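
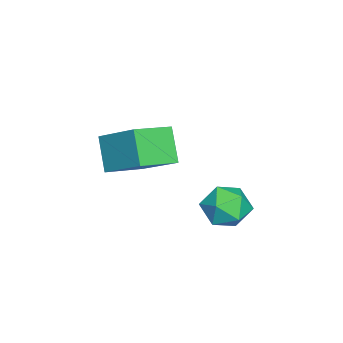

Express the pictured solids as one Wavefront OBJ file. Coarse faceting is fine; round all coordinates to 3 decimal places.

v -2.643 1.953 -2.388
v -2.284 1.666 -1.646
v -2.556 0.654 -2.934
v -2.197 0.367 -2.192
v -3.035 0.609 -2.206
v -3.089 1.412 -1.869
v -1.751 0.908 -2.711
v -1.805 1.711 -2.374
v -1.733 1.02 -1.846
v -2.526 0.835 -1.534
v -2.314 1.485 -3.046
v -3.107 1.3 -2.734
v -3.704 -1.864 -2.008
v -4.434 -2.287 -0.916
v -2.987 -0.501 -1.002
v -3.717 -0.924 0.091
v -2.603 -2.736 -1.611
v -3.333 -3.159 -0.518
v -1.886 -1.373 -0.604
v -2.616 -1.796 0.488
f 1 12 6
f 1 6 2
f 1 2 8
f 1 8 11
f 1 11 12
f 2 6 10
f 6 12 5
f 12 11 3
f 11 8 7
f 8 2 9
f 4 10 5
f 4 5 3
f 4 3 7
f 4 7 9
f 4 9 10
f 5 10 6
f 3 5 12
f 7 3 11
f 9 7 8
f 10 9 2
f 14 16 13
f 17 14 13
f 13 16 15
f 15 17 13
f 14 20 16
f 18 14 17
f 18 20 14
f 16 20 15
f 19 17 15
f 15 20 19
f 19 18 17
f 20 18 19



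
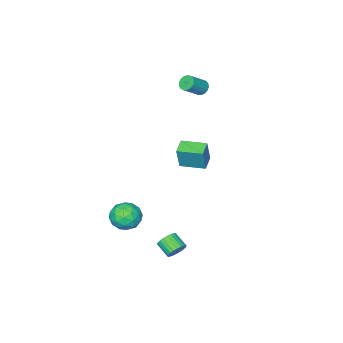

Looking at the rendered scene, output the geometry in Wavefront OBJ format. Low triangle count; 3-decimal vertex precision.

v -4.404 -1.824 3.517
v -4.173 -2.207 3.18
v -3.064 -2.299 4.046
v -3.296 -1.916 4.383
v -4.08 -1.974 3.086
v -2.971 -2.066 3.952
v -4.061 -1.707 3.09
v -2.952 -1.799 3.956
v -4.121 -1.466 3.192
v -3.012 -1.558 4.058
v -4.246 -1.308 3.369
v -3.137 -1.4 4.235
v -4.407 -1.267 3.579
v -3.298 -1.36 4.445
v -4.567 -1.355 3.775
v -3.458 -1.447 4.641
v -4.69 -1.549 3.912
v -3.582 -1.641 4.778
v -4.748 -1.807 3.959
v -3.639 -1.899 4.825
v -4.727 -2.068 3.904
v -3.618 -2.16 4.77
v -4.632 -2.274 3.761
v -3.523 -2.366 4.627
v -4.485 -2.376 3.561
v -3.376 -2.468 4.427
v -4.319 -2.352 3.352
v -3.211 -2.444 4.218
v -2.824 -1.573 -1.624
v -2.449 -1.443 -0.074
v -3.657 -0.21 -1.537
v -3.282 -0.08 0.013
v -1.978 -1.04 -1.873
v -1.603 -0.91 -0.323
v -2.811 0.323 -1.786
v -2.436 0.453 -0.236
v 2.716 3.942 -4.076
v 3.325 3.816 -4.267
v 3.292 2.912 -3.775
v 2.684 3.038 -3.584
v 3.366 3.935 -4.047
v 3.333 3.031 -3.554
v 3.308 4.054 -3.831
v 3.275 3.15 -3.338
v 3.159 4.157 -3.652
v 3.127 3.253 -3.16
v 2.944 4.227 -3.538
v 2.911 3.323 -3.046
v 2.694 4.253 -3.506
v 2.661 3.349 -3.014
v 2.447 4.232 -3.561
v 2.414 3.328 -3.068
v 2.241 4.167 -3.694
v 2.209 3.263 -3.202
v 2.108 4.068 -3.885
v 2.075 3.164 -3.393
v 2.067 3.949 -4.106
v 2.034 3.045 -3.613
v 2.125 3.83 -4.322
v 2.092 2.926 -3.829
v 2.273 3.727 -4.5
v 2.241 2.823 -4.008
v 2.489 3.657 -4.614
v 2.456 2.753 -4.122
v 2.739 3.631 -4.646
v 2.706 2.727 -4.154
v 2.986 3.652 -4.592
v 2.953 2.748 -4.099
v 3.191 3.717 -4.458
v 3.159 2.813 -3.966
v 4.1 1.837 -2.469
v 4.791 1.234 -2.048
v 2.989 0.646 -2.352
v 3.68 0.043 -1.931
v 3.333 0.844 -1.424
v 4.02 1.58 -1.496
v 3.76 0.3 -2.904
v 4.447 1.036 -2.976
v 4.581 0.284 -2.317
v 4.317 0.62 -1.402
v 3.463 1.26 -2.998
v 3.199 1.596 -2.083
v 4.543 1.64 -2.269
v 3.237 0.24 -2.131
v 3.033 0.711 -1.833
v 3.439 0.356 -1.586
v 4.09 1.843 -1.944
v 4.496 1.489 -1.697
v 3.639 1.26 -1.33
v 3.284 0.391 -2.703
v 3.69 0.037 -2.456
v 4.341 1.524 -2.814
v 4.747 1.169 -2.567
v 4.141 0.62 -3.07
v 4.826 0.727 -2.179
v 4.172 0.027 -2.111
v 4.219 0.178 -2.682
v 4.623 0.611 -2.725
v 4.671 0.924 -1.642
v 4.018 0.224 -1.573
v 3.814 0.695 -1.275
v 4.218 1.128 -1.317
v 4.547 0.366 -1.8
v 3.762 1.656 -2.827
v 3.109 0.956 -2.758
v 3.562 0.752 -3.083
v 3.966 1.185 -3.125
v 3.608 1.853 -2.289
v 2.954 1.153 -2.221
v 3.157 1.269 -1.675
v 3.561 1.702 -1.718
v 3.233 1.514 -2.6
f 2 1 5
f 2 5 3
f 3 5 6
f 3 6 4
f 5 1 7
f 5 7 6
f 6 7 8
f 6 8 4
f 7 1 9
f 7 9 8
f 8 9 10
f 8 10 4
f 9 1 11
f 9 11 10
f 10 11 12
f 10 12 4
f 11 1 13
f 11 13 12
f 12 13 14
f 12 14 4
f 13 1 15
f 13 15 14
f 14 15 16
f 14 16 4
f 15 1 17
f 15 17 16
f 16 17 18
f 16 18 4
f 17 1 19
f 17 19 18
f 18 19 20
f 18 20 4
f 19 1 21
f 19 21 20
f 20 21 22
f 20 22 4
f 21 1 23
f 21 23 22
f 22 23 24
f 22 24 4
f 23 1 25
f 23 25 24
f 24 25 26
f 24 26 4
f 25 1 27
f 25 27 26
f 26 27 28
f 26 28 4
f 27 1 2
f 27 2 28
f 28 2 3
f 28 3 4
f 30 32 29
f 33 30 29
f 29 32 31
f 31 33 29
f 30 36 32
f 34 30 33
f 34 36 30
f 32 36 31
f 35 33 31
f 31 36 35
f 35 34 33
f 36 34 35
f 38 37 41
f 38 41 39
f 39 41 42
f 39 42 40
f 41 37 43
f 41 43 42
f 42 43 44
f 42 44 40
f 43 37 45
f 43 45 44
f 44 45 46
f 44 46 40
f 45 37 47
f 45 47 46
f 46 47 48
f 46 48 40
f 47 37 49
f 47 49 48
f 48 49 50
f 48 50 40
f 49 37 51
f 49 51 50
f 50 51 52
f 50 52 40
f 51 37 53
f 51 53 52
f 52 53 54
f 52 54 40
f 53 37 55
f 53 55 54
f 54 55 56
f 54 56 40
f 55 37 57
f 55 57 56
f 56 57 58
f 56 58 40
f 57 37 59
f 57 59 58
f 58 59 60
f 58 60 40
f 59 37 61
f 59 61 60
f 60 61 62
f 60 62 40
f 61 37 63
f 61 63 62
f 62 63 64
f 62 64 40
f 63 37 65
f 63 65 64
f 64 65 66
f 64 66 40
f 65 37 67
f 65 67 66
f 66 67 68
f 66 68 40
f 67 37 69
f 67 69 68
f 68 69 70
f 68 70 40
f 69 37 38
f 69 38 70
f 70 38 39
f 70 39 40
f 71 108 87
f 108 82 111
f 87 111 76
f 108 111 87
f 71 87 83
f 87 76 88
f 83 88 72
f 87 88 83
f 71 83 92
f 83 72 93
f 92 93 78
f 83 93 92
f 71 92 104
f 92 78 107
f 104 107 81
f 92 107 104
f 71 104 108
f 104 81 112
f 108 112 82
f 104 112 108
f 72 88 99
f 88 76 102
f 99 102 80
f 88 102 99
f 76 111 89
f 111 82 110
f 89 110 75
f 111 110 89
f 82 112 109
f 112 81 105
f 109 105 73
f 112 105 109
f 81 107 106
f 107 78 94
f 106 94 77
f 107 94 106
f 78 93 98
f 93 72 95
f 98 95 79
f 93 95 98
f 74 100 86
f 100 80 101
f 86 101 75
f 100 101 86
f 74 86 84
f 86 75 85
f 84 85 73
f 86 85 84
f 74 84 91
f 84 73 90
f 91 90 77
f 84 90 91
f 74 91 96
f 91 77 97
f 96 97 79
f 91 97 96
f 74 96 100
f 96 79 103
f 100 103 80
f 96 103 100
f 75 101 89
f 101 80 102
f 89 102 76
f 101 102 89
f 73 85 109
f 85 75 110
f 109 110 82
f 85 110 109
f 77 90 106
f 90 73 105
f 106 105 81
f 90 105 106
f 79 97 98
f 97 77 94
f 98 94 78
f 97 94 98
f 80 103 99
f 103 79 95
f 99 95 72
f 103 95 99



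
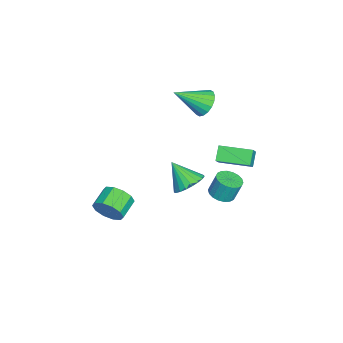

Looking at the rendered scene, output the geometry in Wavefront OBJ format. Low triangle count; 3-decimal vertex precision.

v 1.978 3.02 0.084
v 2.613 2.652 0.239
v 2.557 3.053 1.412
v 1.922 3.42 1.256
v 2.722 2.952 0.142
v 2.667 3.352 1.314
v 2.685 3.265 0.033
v 2.629 3.666 1.206
v 2.507 3.53 -0.065
v 2.452 3.93 1.107
v 2.224 3.694 -0.135
v 2.169 4.094 1.038
v 1.893 3.724 -0.161
v 1.838 4.124 1.012
v 1.578 3.615 -0.138
v 1.523 4.015 1.034
v 1.343 3.387 -0.072
v 1.287 3.788 1.101
v 1.233 3.088 0.026
v 1.178 3.488 1.198
v 1.271 2.774 0.134
v 1.215 3.175 1.307
v 1.448 2.51 0.233
v 1.393 2.91 1.405
v 1.731 2.346 0.302
v 1.676 2.746 1.475
v 2.062 2.316 0.328
v 2.007 2.716 1.501
v 2.377 2.425 0.306
v 2.322 2.825 1.478
v 1.458 2.762 2.155
v 0.776 2.809 2.829
v 1.59 4.567 2.164
v 0.908 4.614 2.838
v 2.172 2.706 2.882
v 1.49 2.753 3.556
v 2.304 4.511 2.891
v 1.622 4.558 3.565
v -3.72 1.197 2.623
v -2.873 1.273 2.273
v -3.1 -0.417 3.777
v -2.857 1.515 2.603
v -3.012 1.694 2.937
v -3.308 1.775 3.208
v -3.685 1.741 3.364
v -4.069 1.6 3.373
v -4.384 1.379 3.233
v -4.568 1.122 2.972
v -4.584 0.88 2.642
v -4.428 0.701 2.309
v -4.133 0.62 2.037
v -3.756 0.654 1.881
v -3.371 0.795 1.872
v -3.056 1.016 2.012
v -0.924 0.827 -2.007
v -0.438 0.077 -2.433
v -1.416 -0.227 -0.713
v -0.149 0.24 -2.191
v 0.007 0.504 -1.916
v 0.002 0.824 -1.658
v -0.164 1.145 -1.459
v -0.46 1.411 -1.356
v -0.838 1.575 -1.365
v -1.23 1.611 -1.485
v -1.569 1.51 -1.696
v -1.797 1.292 -1.96
v -1.874 0.993 -2.232
v -1.787 0.666 -2.466
v -1.55 0.366 -2.62
v -1.206 0.146 -2.668
v -0.812 0.044 -2.602
v 0.07 -3.489 -4.194
v 0.471 -3.143 -3.394
v -0.708 -2.765 -2.965
v -1.11 -3.111 -3.766
v 0.464 -2.708 -3.798
v -0.715 -2.331 -3.369
v 0.306 -2.572 -4.353
v -0.873 -2.194 -3.925
v 0.057 -2.786 -4.848
v -1.122 -2.408 -4.419
v -0.186 -3.268 -5.093
v -1.365 -2.89 -4.664
v -0.332 -3.835 -4.995
v -1.511 -3.457 -4.566
v -0.325 -4.269 -4.591
v -1.504 -3.892 -4.162
v -0.167 -4.406 -4.035
v -1.346 -4.028 -3.607
v 0.082 -4.192 -3.541
v -1.097 -3.814 -3.112
v 0.325 -3.71 -3.296
v -0.854 -3.332 -2.867
f 2 1 5
f 2 5 3
f 3 5 6
f 3 6 4
f 5 1 7
f 5 7 6
f 6 7 8
f 6 8 4
f 7 1 9
f 7 9 8
f 8 9 10
f 8 10 4
f 9 1 11
f 9 11 10
f 10 11 12
f 10 12 4
f 11 1 13
f 11 13 12
f 12 13 14
f 12 14 4
f 13 1 15
f 13 15 14
f 14 15 16
f 14 16 4
f 15 1 17
f 15 17 16
f 16 17 18
f 16 18 4
f 17 1 19
f 17 19 18
f 18 19 20
f 18 20 4
f 19 1 21
f 19 21 20
f 20 21 22
f 20 22 4
f 21 1 23
f 21 23 22
f 22 23 24
f 22 24 4
f 23 1 25
f 23 25 24
f 24 25 26
f 24 26 4
f 25 1 27
f 25 27 26
f 26 27 28
f 26 28 4
f 27 1 29
f 27 29 28
f 28 29 30
f 28 30 4
f 29 1 2
f 29 2 30
f 30 2 3
f 30 3 4
f 32 34 31
f 35 32 31
f 31 34 33
f 33 35 31
f 32 38 34
f 36 32 35
f 36 38 32
f 34 38 33
f 37 35 33
f 33 38 37
f 37 36 35
f 38 36 37
f 40 39 42
f 40 42 41
f 42 39 43
f 42 43 41
f 43 39 44
f 43 44 41
f 44 39 45
f 44 45 41
f 45 39 46
f 45 46 41
f 46 39 47
f 46 47 41
f 47 39 48
f 47 48 41
f 48 39 49
f 48 49 41
f 49 39 50
f 49 50 41
f 50 39 51
f 50 51 41
f 51 39 52
f 51 52 41
f 52 39 53
f 52 53 41
f 53 39 54
f 53 54 41
f 54 39 40
f 54 40 41
f 56 55 58
f 56 58 57
f 58 55 59
f 58 59 57
f 59 55 60
f 59 60 57
f 60 55 61
f 60 61 57
f 61 55 62
f 61 62 57
f 62 55 63
f 62 63 57
f 63 55 64
f 63 64 57
f 64 55 65
f 64 65 57
f 65 55 66
f 65 66 57
f 66 55 67
f 66 67 57
f 67 55 68
f 67 68 57
f 68 55 69
f 68 69 57
f 69 55 70
f 69 70 57
f 70 55 71
f 70 71 57
f 71 55 56
f 71 56 57
f 73 72 76
f 73 76 74
f 74 76 77
f 74 77 75
f 76 72 78
f 76 78 77
f 77 78 79
f 77 79 75
f 78 72 80
f 78 80 79
f 79 80 81
f 79 81 75
f 80 72 82
f 80 82 81
f 81 82 83
f 81 83 75
f 82 72 84
f 82 84 83
f 83 84 85
f 83 85 75
f 84 72 86
f 84 86 85
f 85 86 87
f 85 87 75
f 86 72 88
f 86 88 87
f 87 88 89
f 87 89 75
f 88 72 90
f 88 90 89
f 89 90 91
f 89 91 75
f 90 72 92
f 90 92 91
f 91 92 93
f 91 93 75
f 92 72 73
f 92 73 93
f 93 73 74
f 93 74 75



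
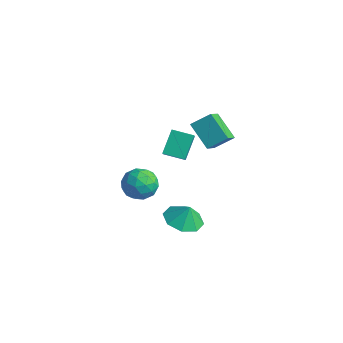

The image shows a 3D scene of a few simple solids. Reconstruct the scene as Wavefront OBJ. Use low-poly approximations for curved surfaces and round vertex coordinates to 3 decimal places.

v -2.441 0.036 -3.107
v -2.08 -0.41 -2.189
v -3.8 -1.07 -3.111
v -3.439 -1.516 -2.193
v -3.83 -0.506 -2.187
v -2.99 0.177 -2.184
v -2.89 -1.657 -3.116
v -2.05 -0.974 -3.113
v -2.358 -1.457 -2.194
v -2.938 -0.746 -1.62
v -2.942 -0.734 -3.68
v -3.522 -0.023 -3.106
v -2.141 -0.09 -2.648
v -3.739 -1.39 -2.652
v -3.968 -0.796 -2.649
v -3.756 -1.059 -2.109
v -2.676 0.256 -2.645
v -2.464 -0.007 -2.105
v -3.492 -0.063 -2.104
v -3.416 -1.473 -3.195
v -3.204 -1.736 -2.655
v -2.124 -0.421 -3.191
v -1.912 -0.684 -2.651
v -2.388 -1.417 -3.196
v -2.092 -0.968 -2.111
v -2.891 -1.618 -2.113
v -2.568 -1.701 -2.656
v -2.075 -1.299 -2.654
v -2.434 -0.549 -1.774
v -3.232 -1.2 -1.776
v -3.462 -0.606 -1.772
v -2.968 -0.204 -1.771
v -2.597 -1.165 -1.777
v -2.648 -0.28 -3.524
v -3.446 -0.931 -3.526
v -2.912 -1.276 -3.529
v -2.418 -0.874 -3.528
v -2.989 0.138 -3.187
v -3.788 -0.512 -3.189
v -3.805 -0.181 -2.646
v -3.312 0.221 -2.644
v -3.283 -0.315 -3.523
v 3.238 -2.536 -0.591
v 3.906 -1.758 -0.93
v 3.522 -2.344 0.411
v 3.146 -1.474 -0.769
v 2.44 -1.813 -0.503
v 2.201 -2.575 -0.29
v 2.569 -3.314 -0.253
v 3.329 -3.597 -0.414
v 4.035 -3.259 -0.679
v 4.274 -2.497 -0.893
v -2.55 0.532 -0.573
v -3.012 1.49 0.622
v -1.637 1.311 -0.844
v -2.1 2.269 0.351
v -1.66 -0.189 0.349
v -2.123 0.769 1.544
v -0.748 0.59 0.078
v -1.21 1.548 1.273
v 1.62 0.644 2.385
v 2.237 -0.3 3.128
v 0.274 0.607 3.456
v 0.891 -0.337 4.198
v 2.149 1.537 3.082
v 2.766 0.593 3.824
v 0.803 1.5 4.152
v 1.42 0.556 4.895
f 1 38 17
f 38 12 41
f 17 41 6
f 38 41 17
f 1 17 13
f 17 6 18
f 13 18 2
f 17 18 13
f 1 13 22
f 13 2 23
f 22 23 8
f 13 23 22
f 1 22 34
f 22 8 37
f 34 37 11
f 22 37 34
f 1 34 38
f 34 11 42
f 38 42 12
f 34 42 38
f 2 18 29
f 18 6 32
f 29 32 10
f 18 32 29
f 6 41 19
f 41 12 40
f 19 40 5
f 41 40 19
f 12 42 39
f 42 11 35
f 39 35 3
f 42 35 39
f 11 37 36
f 37 8 24
f 36 24 7
f 37 24 36
f 8 23 28
f 23 2 25
f 28 25 9
f 23 25 28
f 4 30 16
f 30 10 31
f 16 31 5
f 30 31 16
f 4 16 14
f 16 5 15
f 14 15 3
f 16 15 14
f 4 14 21
f 14 3 20
f 21 20 7
f 14 20 21
f 4 21 26
f 21 7 27
f 26 27 9
f 21 27 26
f 4 26 30
f 26 9 33
f 30 33 10
f 26 33 30
f 5 31 19
f 31 10 32
f 19 32 6
f 31 32 19
f 3 15 39
f 15 5 40
f 39 40 12
f 15 40 39
f 7 20 36
f 20 3 35
f 36 35 11
f 20 35 36
f 9 27 28
f 27 7 24
f 28 24 8
f 27 24 28
f 10 33 29
f 33 9 25
f 29 25 2
f 33 25 29
f 44 43 46
f 44 46 45
f 46 43 47
f 46 47 45
f 47 43 48
f 47 48 45
f 48 43 49
f 48 49 45
f 49 43 50
f 49 50 45
f 50 43 51
f 50 51 45
f 51 43 52
f 51 52 45
f 52 43 44
f 52 44 45
f 54 56 53
f 57 54 53
f 53 56 55
f 55 57 53
f 54 60 56
f 58 54 57
f 58 60 54
f 56 60 55
f 59 57 55
f 55 60 59
f 59 58 57
f 60 58 59
f 62 64 61
f 65 62 61
f 61 64 63
f 63 65 61
f 62 68 64
f 66 62 65
f 66 68 62
f 64 68 63
f 67 65 63
f 63 68 67
f 67 66 65
f 68 66 67



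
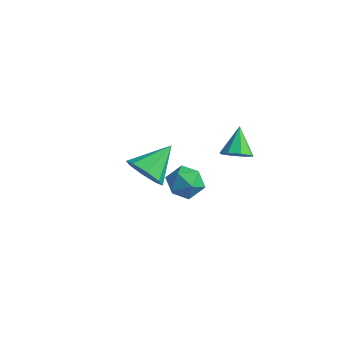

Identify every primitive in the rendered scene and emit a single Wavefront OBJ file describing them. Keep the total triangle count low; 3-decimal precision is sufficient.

v 1.224 2.801 1.769
v 1.822 2.966 1.963
v 0.716 3.539 2.711
v 1.641 3.278 1.621
v 1.215 3.31 1.365
v 0.795 3.045 1.346
v 0.626 2.636 1.575
v 0.808 2.325 1.918
v 1.234 2.292 2.173
v 1.654 2.558 2.192
v -3.641 2.914 -2.037
v -2.885 3.164 -2.519
v -3.539 4.366 -1.123
v -3.488 3.395 -2.819
v -4.18 3.344 -2.661
v -4.557 3.041 -2.138
v -4.396 2.663 -1.556
v -3.793 2.432 -1.256
v -3.101 2.483 -1.414
v -2.725 2.786 -1.937
v 0.263 1.789 0.728
v 0.957 1.396 0.589
v -0.357 0.644 0.871
v 0.337 0.251 0.732
v 0.241 0.674 1.415
v 0.625 1.382 1.327
v -0.025 0.658 0.133
v 0.359 1.366 0.045
v 0.779 0.697 0.221
v 0.944 0.706 1.014
v -0.344 1.334 0.446
v -0.179 1.343 1.239
f 2 1 4
f 2 4 3
f 4 1 5
f 4 5 3
f 5 1 6
f 5 6 3
f 6 1 7
f 6 7 3
f 7 1 8
f 7 8 3
f 8 1 9
f 8 9 3
f 9 1 10
f 9 10 3
f 10 1 2
f 10 2 3
f 12 11 14
f 12 14 13
f 14 11 15
f 14 15 13
f 15 11 16
f 15 16 13
f 16 11 17
f 16 17 13
f 17 11 18
f 17 18 13
f 18 11 19
f 18 19 13
f 19 11 20
f 19 20 13
f 20 11 12
f 20 12 13
f 21 32 26
f 21 26 22
f 21 22 28
f 21 28 31
f 21 31 32
f 22 26 30
f 26 32 25
f 32 31 23
f 31 28 27
f 28 22 29
f 24 30 25
f 24 25 23
f 24 23 27
f 24 27 29
f 24 29 30
f 25 30 26
f 23 25 32
f 27 23 31
f 29 27 28
f 30 29 22



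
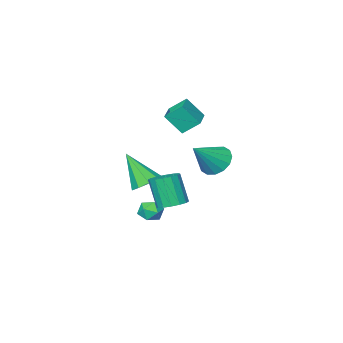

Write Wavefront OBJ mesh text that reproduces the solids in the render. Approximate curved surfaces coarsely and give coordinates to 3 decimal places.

v -1.694 3.121 -1.046
v -1.214 3.717 -0.811
v -1.166 3.035 0.821
v -1.646 2.439 0.586
v -1.599 3.855 -0.742
v -1.551 3.173 0.89
v -2.008 3.797 -0.755
v -1.96 3.114 0.878
v -2.334 3.557 -0.845
v -2.286 2.875 0.787
v -2.488 3.201 -0.99
v -2.44 2.518 0.643
v -2.429 2.823 -1.149
v -2.381 2.141 0.483
v -2.174 2.525 -1.281
v -2.126 1.843 0.351
v -1.789 2.387 -1.35
v -1.741 1.705 0.282
v -1.38 2.446 -1.338
v -1.332 1.763 0.295
v -1.054 2.685 -1.247
v -1.006 2.003 0.385
v -0.9 3.042 -1.103
v -0.852 2.359 0.53
v -0.959 3.419 -0.943
v -0.911 2.737 0.689
v -3.739 3.772 1.646
v -3.298 4.393 1.061
v -2.301 3.928 2.894
v -3.583 4.674 1.355
v -3.911 4.713 1.727
v -4.192 4.501 2.077
v -4.352 4.093 2.312
v -4.347 3.599 2.368
v -4.18 3.152 2.231
v -3.894 2.871 1.937
v -3.567 2.831 1.565
v -3.285 3.044 1.215
v -3.126 3.452 0.98
v -3.13 3.946 0.924
v -2.029 1.289 -2.471
v -1.58 1.006 -2.966
v -2.52 0.234 -2.314
v -2.071 -0.049 -2.809
v -1.812 0.175 -2.169
v -1.508 0.827 -2.266
v -2.592 0.413 -3.014
v -2.288 1.065 -3.111
v -1.928 0.465 -3.301
v -1.446 0.318 -2.779
v -2.654 0.922 -2.501
v -2.172 0.775 -1.979
v -2.036 0.328 -0.821
v -1.189 0.269 -1.087
v -1.564 -0.848 0.941
v -1.264 0.762 -0.738
v -1.7 1.052 -0.428
v -2.294 1.003 -0.301
v -2.767 0.638 -0.418
v -2.898 0.127 -0.723
v -2.626 -0.289 -1.074
v -2.078 -0.417 -1.306
v -1.511 -0.197 -1.312
v -4.521 1.693 3.795
v -3.888 1.082 4.859
v -3.587 2.695 3.814
v -2.954 2.084 4.878
v -3.866 1.096 3.062
v -3.233 0.485 4.126
v -2.932 2.098 3.081
v -2.299 1.487 4.145
f 2 1 5
f 2 5 3
f 3 5 6
f 3 6 4
f 5 1 7
f 5 7 6
f 6 7 8
f 6 8 4
f 7 1 9
f 7 9 8
f 8 9 10
f 8 10 4
f 9 1 11
f 9 11 10
f 10 11 12
f 10 12 4
f 11 1 13
f 11 13 12
f 12 13 14
f 12 14 4
f 13 1 15
f 13 15 14
f 14 15 16
f 14 16 4
f 15 1 17
f 15 17 16
f 16 17 18
f 16 18 4
f 17 1 19
f 17 19 18
f 18 19 20
f 18 20 4
f 19 1 21
f 19 21 20
f 20 21 22
f 20 22 4
f 21 1 23
f 21 23 22
f 22 23 24
f 22 24 4
f 23 1 25
f 23 25 24
f 24 25 26
f 24 26 4
f 25 1 2
f 25 2 26
f 26 2 3
f 26 3 4
f 28 27 30
f 28 30 29
f 30 27 31
f 30 31 29
f 31 27 32
f 31 32 29
f 32 27 33
f 32 33 29
f 33 27 34
f 33 34 29
f 34 27 35
f 34 35 29
f 35 27 36
f 35 36 29
f 36 27 37
f 36 37 29
f 37 27 38
f 37 38 29
f 38 27 39
f 38 39 29
f 39 27 40
f 39 40 29
f 40 27 28
f 40 28 29
f 41 52 46
f 41 46 42
f 41 42 48
f 41 48 51
f 41 51 52
f 42 46 50
f 46 52 45
f 52 51 43
f 51 48 47
f 48 42 49
f 44 50 45
f 44 45 43
f 44 43 47
f 44 47 49
f 44 49 50
f 45 50 46
f 43 45 52
f 47 43 51
f 49 47 48
f 50 49 42
f 54 53 56
f 54 56 55
f 56 53 57
f 56 57 55
f 57 53 58
f 57 58 55
f 58 53 59
f 58 59 55
f 59 53 60
f 59 60 55
f 60 53 61
f 60 61 55
f 61 53 62
f 61 62 55
f 62 53 63
f 62 63 55
f 63 53 54
f 63 54 55
f 65 67 64
f 68 65 64
f 64 67 66
f 66 68 64
f 65 71 67
f 69 65 68
f 69 71 65
f 67 71 66
f 70 68 66
f 66 71 70
f 70 69 68
f 71 69 70



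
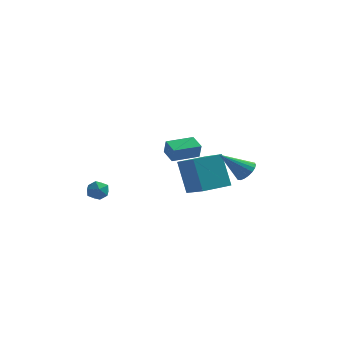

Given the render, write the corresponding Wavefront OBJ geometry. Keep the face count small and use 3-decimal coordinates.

v 4.606 -2.009 0.596
v 5.009 -2.543 0.835
v 3.274 -2.451 1.864
v 5.1 -2.3 1.015
v 5.093 -1.999 1.112
v 4.99 -1.701 1.108
v 4.81 -1.463 1.002
v 4.59 -1.334 0.815
v 4.373 -1.338 0.586
v 4.202 -1.476 0.358
v 4.111 -1.719 0.178
v 4.118 -2.019 0.081
v 4.221 -2.318 0.085
v 4.401 -2.555 0.191
v 4.621 -2.684 0.378
v 4.838 -2.68 0.607
v 1.183 -0.611 -1.975
v 0.534 0.081 -0.045
v 2.47 0.576 -1.967
v 1.82 1.267 -0.037
v 2.3 -1.827 -1.163
v 1.65 -1.136 0.767
v 3.586 -0.641 -1.155
v 2.937 0.051 0.775
v 0.701 -2.047 0.984
v 0.851 -2.26 1.845
v 0.112 -1.293 1.274
v 0.262 -1.506 2.135
v 1.958 -1.074 1.005
v 2.108 -1.287 1.866
v 1.369 -0.32 1.295
v 1.519 -0.533 2.156
v -3.085 -2.083 -0.947
v -2.588 -2.575 -0.856
v -3.652 -2.785 -1.644
v -3.155 -3.277 -1.553
v -3.583 -3.106 -1.02
v -3.233 -2.672 -0.59
v -3.007 -2.688 -1.91
v -2.657 -2.254 -1.48
v -2.54 -2.948 -1.451
v -2.896 -3.206 -0.901
v -3.344 -2.154 -1.599
v -3.7 -2.412 -1.049
f 2 1 4
f 2 4 3
f 4 1 5
f 4 5 3
f 5 1 6
f 5 6 3
f 6 1 7
f 6 7 3
f 7 1 8
f 7 8 3
f 8 1 9
f 8 9 3
f 9 1 10
f 9 10 3
f 10 1 11
f 10 11 3
f 11 1 12
f 11 12 3
f 12 1 13
f 12 13 3
f 13 1 14
f 13 14 3
f 14 1 15
f 14 15 3
f 15 1 16
f 15 16 3
f 16 1 2
f 16 2 3
f 18 20 17
f 21 18 17
f 17 20 19
f 19 21 17
f 18 24 20
f 22 18 21
f 22 24 18
f 20 24 19
f 23 21 19
f 19 24 23
f 23 22 21
f 24 22 23
f 26 28 25
f 29 26 25
f 25 28 27
f 27 29 25
f 26 32 28
f 30 26 29
f 30 32 26
f 28 32 27
f 31 29 27
f 27 32 31
f 31 30 29
f 32 30 31
f 33 44 38
f 33 38 34
f 33 34 40
f 33 40 43
f 33 43 44
f 34 38 42
f 38 44 37
f 44 43 35
f 43 40 39
f 40 34 41
f 36 42 37
f 36 37 35
f 36 35 39
f 36 39 41
f 36 41 42
f 37 42 38
f 35 37 44
f 39 35 43
f 41 39 40
f 42 41 34



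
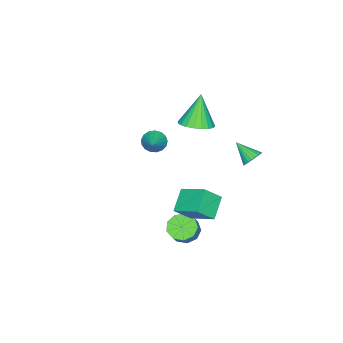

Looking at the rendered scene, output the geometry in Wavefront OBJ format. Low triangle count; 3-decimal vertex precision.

v 2.347 2.212 -2.504
v 3.048 2.107 -3.01
v 3.753 2.344 -2.081
v 3.053 2.448 -1.576
v 2.871 2.676 -3.021
v 3.577 2.912 -2.092
v 2.45 3.027 -2.79
v 3.156 3.264 -1.862
v 1.981 2.997 -2.426
v 2.686 3.233 -1.497
v 1.683 2.599 -2.098
v 2.388 2.836 -1.169
v 1.696 2.02 -1.961
v 2.401 2.257 -1.032
v 2.014 1.531 -2.077
v 2.719 1.768 -1.149
v 2.488 1.36 -2.394
v 3.193 1.597 -1.465
v 2.896 1.588 -2.762
v 3.601 1.824 -1.834
v 2.423 3.07 0.887
v 2.592 4.633 1.723
v 3.619 3.369 0.086
v 3.789 4.931 0.922
v 3.191 2.489 1.818
v 3.361 4.051 2.654
v 4.388 2.787 1.017
v 4.557 4.35 1.853
v -2.226 -0.014 2.311
v -1.344 -0.475 2.645
v -3.074 -0.246 4.229
v -1.264 -0.055 2.731
v -1.351 0.373 2.745
v -1.589 0.734 2.683
v -1.937 0.965 2.557
v -2.335 1.028 2.389
v -2.714 0.91 2.207
v -3.009 0.632 2.043
v -3.168 0.243 1.925
v -3.164 -0.191 1.874
v -2.998 -0.594 1.899
v -2.698 -0.896 1.995
v -2.317 -1.047 2.145
v -1.92 -1.018 2.325
v -1.576 -0.816 2.501
v -3.309 -3.555 -1.569
v -3.049 -3.228 -2.215
v -1.971 -2.845 -0.671
v -3.277 -2.975 -2.074
v -3.513 -2.855 -1.818
v -3.702 -2.896 -1.504
v -3.801 -3.087 -1.205
v -3.787 -3.386 -0.989
v -3.664 -3.723 -0.906
v -3.459 -4.022 -0.975
v -3.22 -4.214 -1.18
v -3.001 -4.254 -1.474
v -2.853 -4.135 -1.789
v -2.809 -3.883 -2.054
v -2.88 -3.555 -2.208
v -2.474 3.524 0.721
v -2.179 3.833 1.237
v -2.626 2.336 1.519
v -2.43 3.893 1.279
v -2.687 3.897 1.235
v -2.913 3.844 1.114
v -3.071 3.743 0.933
v -3.139 3.608 0.719
v -3.106 3.46 0.506
v -2.976 3.323 0.325
v -2.77 3.216 0.205
v -2.519 3.156 0.163
v -2.261 3.152 0.206
v -2.036 3.205 0.328
v -1.877 3.306 0.509
v -1.809 3.441 0.723
v -1.843 3.589 0.936
v -1.973 3.726 1.117
f 2 1 5
f 2 5 3
f 3 5 6
f 3 6 4
f 5 1 7
f 5 7 6
f 6 7 8
f 6 8 4
f 7 1 9
f 7 9 8
f 8 9 10
f 8 10 4
f 9 1 11
f 9 11 10
f 10 11 12
f 10 12 4
f 11 1 13
f 11 13 12
f 12 13 14
f 12 14 4
f 13 1 15
f 13 15 14
f 14 15 16
f 14 16 4
f 15 1 17
f 15 17 16
f 16 17 18
f 16 18 4
f 17 1 19
f 17 19 18
f 18 19 20
f 18 20 4
f 19 1 2
f 19 2 20
f 20 2 3
f 20 3 4
f 22 24 21
f 25 22 21
f 21 24 23
f 23 25 21
f 22 28 24
f 26 22 25
f 26 28 22
f 24 28 23
f 27 25 23
f 23 28 27
f 27 26 25
f 28 26 27
f 30 29 32
f 30 32 31
f 32 29 33
f 32 33 31
f 33 29 34
f 33 34 31
f 34 29 35
f 34 35 31
f 35 29 36
f 35 36 31
f 36 29 37
f 36 37 31
f 37 29 38
f 37 38 31
f 38 29 39
f 38 39 31
f 39 29 40
f 39 40 31
f 40 29 41
f 40 41 31
f 41 29 42
f 41 42 31
f 42 29 43
f 42 43 31
f 43 29 44
f 43 44 31
f 44 29 45
f 44 45 31
f 45 29 30
f 45 30 31
f 47 46 49
f 47 49 48
f 49 46 50
f 49 50 48
f 50 46 51
f 50 51 48
f 51 46 52
f 51 52 48
f 52 46 53
f 52 53 48
f 53 46 54
f 53 54 48
f 54 46 55
f 54 55 48
f 55 46 56
f 55 56 48
f 56 46 57
f 56 57 48
f 57 46 58
f 57 58 48
f 58 46 59
f 58 59 48
f 59 46 60
f 59 60 48
f 60 46 47
f 60 47 48
f 62 61 64
f 62 64 63
f 64 61 65
f 64 65 63
f 65 61 66
f 65 66 63
f 66 61 67
f 66 67 63
f 67 61 68
f 67 68 63
f 68 61 69
f 68 69 63
f 69 61 70
f 69 70 63
f 70 61 71
f 70 71 63
f 71 61 72
f 71 72 63
f 72 61 73
f 72 73 63
f 73 61 74
f 73 74 63
f 74 61 75
f 74 75 63
f 75 61 76
f 75 76 63
f 76 61 77
f 76 77 63
f 77 61 78
f 77 78 63
f 78 61 62
f 78 62 63



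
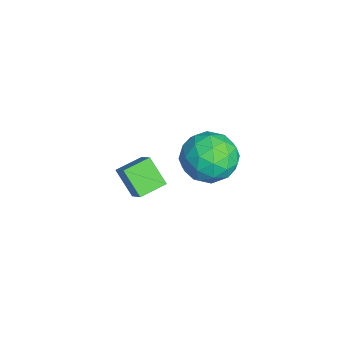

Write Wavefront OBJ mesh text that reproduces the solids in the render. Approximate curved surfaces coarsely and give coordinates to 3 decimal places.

v -0.425 -3.134 -0.82
v -1.089 -3.669 0.067
v -0.911 -2.202 -0.622
v -1.575 -2.736 0.265
v 0.355 -2.884 -0.085
v -0.309 -3.418 0.802
v -0.131 -1.951 0.113
v -0.795 -2.486 1
v 1.321 -0.295 4.172
v 2.235 -0.216 4.686
v 2.085 -1.204 2.954
v 2.999 -1.125 3.468
v 2.219 -1.707 3.867
v 1.747 -1.145 4.62
v 2.573 -0.275 3.02
v 2.101 0.287 3.773
v 3.008 -0.204 3.974
v 2.79 -1.089 4.498
v 1.53 -0.331 3.142
v 1.312 -1.216 3.666
v 1.711 -0.176 4.536
v 2.609 -1.244 3.104
v 2.151 -1.586 3.339
v 2.688 -1.54 3.641
v 1.424 -0.722 4.497
v 1.961 -0.675 4.799
v 1.952 -1.552 4.318
v 2.359 -0.745 2.841
v 2.896 -0.698 3.143
v 1.632 0.12 3.999
v 2.169 0.166 4.301
v 2.368 0.132 3.322
v 2.703 -0.122 4.42
v 3.152 -0.656 3.704
v 2.901 -0.157 3.44
v 2.624 0.174 3.883
v 2.574 -0.642 4.728
v 3.023 -1.177 4.012
v 2.565 -1.519 4.246
v 2.288 -1.188 4.689
v 3.029 -0.635 4.309
v 1.297 -0.243 3.628
v 1.746 -0.778 2.912
v 2.032 -0.232 2.951
v 1.755 0.099 3.394
v 1.168 -0.764 3.936
v 1.617 -1.298 3.22
v 1.696 -1.594 3.757
v 1.419 -1.263 4.2
v 1.291 -0.785 3.331
f 2 4 1
f 5 2 1
f 1 4 3
f 3 5 1
f 2 8 4
f 6 2 5
f 6 8 2
f 4 8 3
f 7 5 3
f 3 8 7
f 7 6 5
f 8 6 7
f 9 46 25
f 46 20 49
f 25 49 14
f 46 49 25
f 9 25 21
f 25 14 26
f 21 26 10
f 25 26 21
f 9 21 30
f 21 10 31
f 30 31 16
f 21 31 30
f 9 30 42
f 30 16 45
f 42 45 19
f 30 45 42
f 9 42 46
f 42 19 50
f 46 50 20
f 42 50 46
f 10 26 37
f 26 14 40
f 37 40 18
f 26 40 37
f 14 49 27
f 49 20 48
f 27 48 13
f 49 48 27
f 20 50 47
f 50 19 43
f 47 43 11
f 50 43 47
f 19 45 44
f 45 16 32
f 44 32 15
f 45 32 44
f 16 31 36
f 31 10 33
f 36 33 17
f 31 33 36
f 12 38 24
f 38 18 39
f 24 39 13
f 38 39 24
f 12 24 22
f 24 13 23
f 22 23 11
f 24 23 22
f 12 22 29
f 22 11 28
f 29 28 15
f 22 28 29
f 12 29 34
f 29 15 35
f 34 35 17
f 29 35 34
f 12 34 38
f 34 17 41
f 38 41 18
f 34 41 38
f 13 39 27
f 39 18 40
f 27 40 14
f 39 40 27
f 11 23 47
f 23 13 48
f 47 48 20
f 23 48 47
f 15 28 44
f 28 11 43
f 44 43 19
f 28 43 44
f 17 35 36
f 35 15 32
f 36 32 16
f 35 32 36
f 18 41 37
f 41 17 33
f 37 33 10
f 41 33 37



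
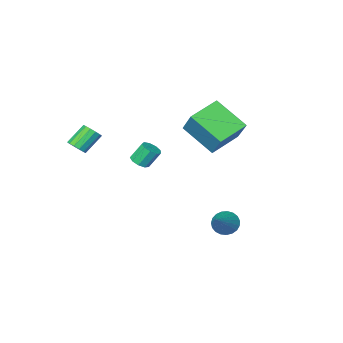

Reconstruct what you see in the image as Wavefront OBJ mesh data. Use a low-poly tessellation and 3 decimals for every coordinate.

v 2.554 -3.375 -0.821
v 2.913 -3.351 -0.432
v 2.006 -3.421 0.41
v 1.646 -3.445 0.021
v 2.835 -3.069 -0.492
v 1.928 -3.139 0.35
v 2.668 -2.884 -0.657
v 1.761 -2.954 0.185
v 2.465 -2.855 -0.874
v 1.558 -2.925 -0.031
v 2.29 -2.991 -1.074
v 1.382 -3.061 -0.231
v 2.198 -3.249 -1.194
v 1.291 -3.319 -0.351
v 2.22 -3.547 -1.195
v 1.312 -3.617 -0.353
v 2.347 -3.79 -1.078
v 1.44 -3.86 -0.236
v 2.54 -3.902 -0.879
v 1.633 -3.972 -0.037
v 2.738 -3.846 -0.662
v 1.83 -3.916 0.18
v 2.876 -3.641 -0.495
v 1.969 -3.711 0.347
v -0.322 -2.552 -2.213
v 0.143 -2.428 -1.991
v -0.353 -2.164 -1.104
v -0.818 -2.288 -1.327
v 0.003 -2.137 -2.156
v -0.493 -1.873 -1.269
v -0.289 -2.041 -2.348
v -0.785 -1.776 -1.461
v -0.596 -2.183 -2.477
v -1.092 -1.919 -1.59
v -0.775 -2.499 -2.483
v -1.271 -2.234 -1.596
v -0.742 -2.839 -2.363
v -1.238 -2.575 -1.476
v -0.512 -3.045 -2.173
v -1.008 -2.781 -1.286
v -0.193 -3.021 -2.002
v -0.689 -2.756 -1.115
v 0.065 -2.777 -1.93
v -0.431 -2.513 -1.043
v -1.646 2.718 -4.085
v -1.181 2.242 -4.171
v -0.474 3.662 -2.975
v -1.124 2.417 -4.38
v -1.157 2.644 -4.538
v -1.275 2.884 -4.618
v -1.456 3.095 -4.606
v -1.671 3.241 -4.503
v -1.881 3.296 -4.329
v -2.05 3.251 -4.112
v -2.15 3.114 -3.891
v -2.162 2.909 -3.703
v -2.085 2.67 -3.581
v -1.932 2.44 -3.547
v -1.729 2.258 -3.605
v -1.513 2.155 -3.747
v -1.319 2.15 -3.947
v -4.561 -0.697 -0.904
v -3.93 -2.251 0.223
v -4.371 0.285 0.344
v -3.74 -1.268 1.471
v -2.94 -0.392 -1.391
v -2.309 -1.945 -0.264
v -2.75 0.591 -0.143
v -2.119 -0.963 0.984
f 2 1 5
f 2 5 3
f 3 5 6
f 3 6 4
f 5 1 7
f 5 7 6
f 6 7 8
f 6 8 4
f 7 1 9
f 7 9 8
f 8 9 10
f 8 10 4
f 9 1 11
f 9 11 10
f 10 11 12
f 10 12 4
f 11 1 13
f 11 13 12
f 12 13 14
f 12 14 4
f 13 1 15
f 13 15 14
f 14 15 16
f 14 16 4
f 15 1 17
f 15 17 16
f 16 17 18
f 16 18 4
f 17 1 19
f 17 19 18
f 18 19 20
f 18 20 4
f 19 1 21
f 19 21 20
f 20 21 22
f 20 22 4
f 21 1 23
f 21 23 22
f 22 23 24
f 22 24 4
f 23 1 2
f 23 2 24
f 24 2 3
f 24 3 4
f 26 25 29
f 26 29 27
f 27 29 30
f 27 30 28
f 29 25 31
f 29 31 30
f 30 31 32
f 30 32 28
f 31 25 33
f 31 33 32
f 32 33 34
f 32 34 28
f 33 25 35
f 33 35 34
f 34 35 36
f 34 36 28
f 35 25 37
f 35 37 36
f 36 37 38
f 36 38 28
f 37 25 39
f 37 39 38
f 38 39 40
f 38 40 28
f 39 25 41
f 39 41 40
f 40 41 42
f 40 42 28
f 41 25 43
f 41 43 42
f 42 43 44
f 42 44 28
f 43 25 26
f 43 26 44
f 44 26 27
f 44 27 28
f 46 45 48
f 46 48 47
f 48 45 49
f 48 49 47
f 49 45 50
f 49 50 47
f 50 45 51
f 50 51 47
f 51 45 52
f 51 52 47
f 52 45 53
f 52 53 47
f 53 45 54
f 53 54 47
f 54 45 55
f 54 55 47
f 55 45 56
f 55 56 47
f 56 45 57
f 56 57 47
f 57 45 58
f 57 58 47
f 58 45 59
f 58 59 47
f 59 45 60
f 59 60 47
f 60 45 61
f 60 61 47
f 61 45 46
f 61 46 47
f 63 65 62
f 66 63 62
f 62 65 64
f 64 66 62
f 63 69 65
f 67 63 66
f 67 69 63
f 65 69 64
f 68 66 64
f 64 69 68
f 68 67 66
f 69 67 68



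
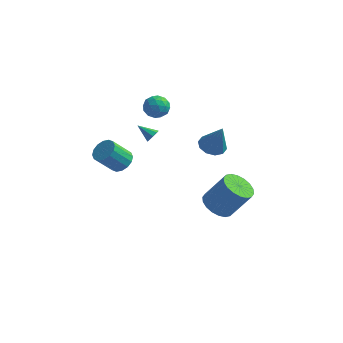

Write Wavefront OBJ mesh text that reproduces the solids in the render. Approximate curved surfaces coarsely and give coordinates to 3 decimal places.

v 1.917 0.954 -4.244
v 2.763 1.128 -4.823
v 3.909 1.44 -3.056
v 3.063 1.266 -2.476
v 2.579 1.551 -4.779
v 3.726 1.863 -3.011
v 2.265 1.855 -4.629
v 3.411 2.167 -2.861
v 1.881 1.981 -4.402
v 3.028 2.293 -2.635
v 1.505 1.904 -4.144
v 2.651 2.216 -2.377
v 1.21 1.638 -3.906
v 2.357 1.95 -2.139
v 1.055 1.237 -3.735
v 2.202 1.549 -1.967
v 1.071 0.78 -3.664
v 2.217 1.092 -1.897
v 1.254 0.357 -3.709
v 2.401 0.669 -1.941
v 1.569 0.053 -3.859
v 2.715 0.365 -2.091
v 1.952 -0.073 -4.085
v 3.099 0.239 -2.318
v 2.329 0.004 -4.343
v 3.475 0.316 -2.576
v 2.623 0.27 -4.581
v 3.77 0.582 -2.814
v 2.778 0.671 -4.753
v 3.925 0.983 -2.985
v 1.337 1.607 0.308
v 1.743 0.908 0.045
v 2.023 1.333 2.092
v 2.067 1.317 -0.017
v 2.113 1.836 0.046
v 1.862 2.268 0.209
v 1.411 2.448 0.409
v 0.932 2.306 0.572
v 0.608 1.897 0.633
v 0.562 1.378 0.571
v 0.813 0.946 0.408
v 1.264 0.766 0.207
v -1.996 -3.576 1.711
v -1.393 -3.436 2.169
v -2.14 -4.123 3.366
v -2.744 -4.264 2.909
v -1.628 -3.116 2.206
v -2.375 -3.803 3.403
v -1.961 -2.919 2.111
v -2.708 -3.606 3.308
v -2.304 -2.898 1.909
v -3.051 -3.586 3.106
v -2.564 -3.06 1.653
v -3.312 -3.747 2.851
v -2.672 -3.359 1.414
v -3.42 -4.047 2.611
v -2.6 -3.717 1.254
v -3.347 -4.404 2.451
v -2.365 -4.037 1.217
v -3.112 -4.724 2.414
v -2.032 -4.234 1.312
v -2.779 -4.921 2.509
v -1.689 -4.254 1.514
v -2.436 -4.942 2.711
v -1.428 -4.093 1.769
v -2.176 -4.78 2.967
v -1.32 -3.793 2.009
v -2.068 -4.481 3.206
v -3.156 3.887 -1.682
v -2.903 3.846 -1.252
v -4.164 3.993 -1.078
v -2.935 4.209 -1.37
v -3.096 4.383 -1.67
v -3.293 4.266 -1.977
v -3.409 3.927 -2.111
v -3.377 3.564 -1.994
v -3.215 3.39 -1.694
v -3.019 3.507 -1.387
v -2.662 1.697 2.93
v -2.057 1.924 3.435
v -1.823 0.896 2.285
v -1.218 1.123 2.79
v -1.837 0.667 3.073
v -2.356 1.162 3.471
v -1.524 1.658 2.249
v -2.043 2.153 2.647
v -1.353 1.901 3.013
v -1.547 1.288 3.523
v -2.333 1.532 2.197
v -2.527 0.919 2.707
v -2.433 1.881 3.239
v -1.447 0.939 2.481
v -1.811 0.671 2.647
v -1.455 0.805 2.944
v -2.609 1.432 3.261
v -2.253 1.566 3.557
v -2.124 0.827 3.345
v -1.627 1.254 2.163
v -1.271 1.388 2.459
v -2.425 2.015 2.776
v -2.069 2.149 3.073
v -1.756 1.993 2.375
v -1.664 2.001 3.288
v -1.171 1.53 2.909
v -1.351 1.844 2.591
v -1.656 2.135 2.825
v -1.778 1.641 3.587
v -1.285 1.17 3.208
v -1.649 0.901 3.375
v -1.953 1.192 3.609
v -1.364 1.627 3.339
v -2.595 1.65 2.512
v -2.102 1.179 2.133
v -1.927 1.628 2.111
v -2.231 1.919 2.345
v -2.709 1.29 2.811
v -2.216 0.819 2.432
v -2.224 0.685 2.895
v -2.529 0.976 3.129
v -2.516 1.193 2.381
f 2 1 5
f 2 5 3
f 3 5 6
f 3 6 4
f 5 1 7
f 5 7 6
f 6 7 8
f 6 8 4
f 7 1 9
f 7 9 8
f 8 9 10
f 8 10 4
f 9 1 11
f 9 11 10
f 10 11 12
f 10 12 4
f 11 1 13
f 11 13 12
f 12 13 14
f 12 14 4
f 13 1 15
f 13 15 14
f 14 15 16
f 14 16 4
f 15 1 17
f 15 17 16
f 16 17 18
f 16 18 4
f 17 1 19
f 17 19 18
f 18 19 20
f 18 20 4
f 19 1 21
f 19 21 20
f 20 21 22
f 20 22 4
f 21 1 23
f 21 23 22
f 22 23 24
f 22 24 4
f 23 1 25
f 23 25 24
f 24 25 26
f 24 26 4
f 25 1 27
f 25 27 26
f 26 27 28
f 26 28 4
f 27 1 29
f 27 29 28
f 28 29 30
f 28 30 4
f 29 1 2
f 29 2 30
f 30 2 3
f 30 3 4
f 32 31 34
f 32 34 33
f 34 31 35
f 34 35 33
f 35 31 36
f 35 36 33
f 36 31 37
f 36 37 33
f 37 31 38
f 37 38 33
f 38 31 39
f 38 39 33
f 39 31 40
f 39 40 33
f 40 31 41
f 40 41 33
f 41 31 42
f 41 42 33
f 42 31 32
f 42 32 33
f 44 43 47
f 44 47 45
f 45 47 48
f 45 48 46
f 47 43 49
f 47 49 48
f 48 49 50
f 48 50 46
f 49 43 51
f 49 51 50
f 50 51 52
f 50 52 46
f 51 43 53
f 51 53 52
f 52 53 54
f 52 54 46
f 53 43 55
f 53 55 54
f 54 55 56
f 54 56 46
f 55 43 57
f 55 57 56
f 56 57 58
f 56 58 46
f 57 43 59
f 57 59 58
f 58 59 60
f 58 60 46
f 59 43 61
f 59 61 60
f 60 61 62
f 60 62 46
f 61 43 63
f 61 63 62
f 62 63 64
f 62 64 46
f 63 43 65
f 63 65 64
f 64 65 66
f 64 66 46
f 65 43 67
f 65 67 66
f 66 67 68
f 66 68 46
f 67 43 44
f 67 44 68
f 68 44 45
f 68 45 46
f 70 69 72
f 70 72 71
f 72 69 73
f 72 73 71
f 73 69 74
f 73 74 71
f 74 69 75
f 74 75 71
f 75 69 76
f 75 76 71
f 76 69 77
f 76 77 71
f 77 69 78
f 77 78 71
f 78 69 70
f 78 70 71
f 79 116 95
f 116 90 119
f 95 119 84
f 116 119 95
f 79 95 91
f 95 84 96
f 91 96 80
f 95 96 91
f 79 91 100
f 91 80 101
f 100 101 86
f 91 101 100
f 79 100 112
f 100 86 115
f 112 115 89
f 100 115 112
f 79 112 116
f 112 89 120
f 116 120 90
f 112 120 116
f 80 96 107
f 96 84 110
f 107 110 88
f 96 110 107
f 84 119 97
f 119 90 118
f 97 118 83
f 119 118 97
f 90 120 117
f 120 89 113
f 117 113 81
f 120 113 117
f 89 115 114
f 115 86 102
f 114 102 85
f 115 102 114
f 86 101 106
f 101 80 103
f 106 103 87
f 101 103 106
f 82 108 94
f 108 88 109
f 94 109 83
f 108 109 94
f 82 94 92
f 94 83 93
f 92 93 81
f 94 93 92
f 82 92 99
f 92 81 98
f 99 98 85
f 92 98 99
f 82 99 104
f 99 85 105
f 104 105 87
f 99 105 104
f 82 104 108
f 104 87 111
f 108 111 88
f 104 111 108
f 83 109 97
f 109 88 110
f 97 110 84
f 109 110 97
f 81 93 117
f 93 83 118
f 117 118 90
f 93 118 117
f 85 98 114
f 98 81 113
f 114 113 89
f 98 113 114
f 87 105 106
f 105 85 102
f 106 102 86
f 105 102 106
f 88 111 107
f 111 87 103
f 107 103 80
f 111 103 107



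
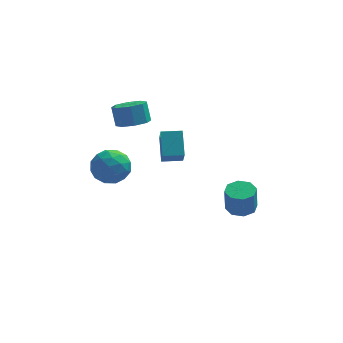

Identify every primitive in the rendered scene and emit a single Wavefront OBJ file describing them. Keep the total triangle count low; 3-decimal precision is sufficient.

v 3.765 0.433 -3.59
v 4.319 1.116 -3.459
v 4.25 0.871 -1.88
v 3.695 0.187 -2.01
v 3.666 1.307 -3.458
v 3.596 1.062 -1.879
v 3.07 0.986 -3.534
v 3.001 0.741 -1.955
v 2.881 0.34 -3.643
v 2.812 0.095 -2.063
v 3.21 -0.251 -3.72
v 3.141 -0.496 -2.141
v 3.864 -0.442 -3.721
v 3.794 -0.687 -2.142
v 4.459 -0.121 -3.645
v 4.39 -0.366 -2.066
v 4.648 0.525 -3.537
v 4.579 0.28 -1.957
v -4.191 -3.018 2.618
v -3.517 -2.139 2.953
v -2.983 -3.421 1.247
v -2.309 -2.542 1.582
v -2.414 -3.479 2.252
v -3.161 -3.23 3.1
v -3.339 -2.33 1.1
v -4.086 -2.081 1.948
v -2.991 -1.714 2.015
v -2.419 -2.424 2.727
v -4.081 -3.136 1.473
v -3.509 -3.846 2.185
v -3.96 -2.543 2.906
v -2.54 -3.017 1.294
v -2.601 -3.567 1.688
v -2.206 -3.051 1.885
v -3.75 -3.184 2.992
v -3.355 -2.668 3.189
v -2.706 -3.455 2.777
v -3.145 -2.892 1.011
v -2.75 -2.376 1.208
v -4.294 -2.509 2.315
v -3.899 -1.993 2.512
v -3.794 -2.105 1.423
v -3.255 -1.777 2.552
v -2.545 -2.014 1.746
v -3.15 -1.889 1.462
v -3.589 -1.743 1.961
v -2.919 -2.194 2.97
v -2.209 -2.431 2.164
v -2.27 -2.981 2.558
v -2.709 -2.835 3.056
v -2.61 -1.944 2.419
v -4.291 -3.129 2.036
v -3.581 -3.366 1.23
v -3.791 -2.725 1.144
v -4.23 -2.579 1.642
v -3.955 -3.546 2.454
v -3.245 -3.783 1.648
v -2.911 -3.817 2.239
v -3.35 -3.671 2.738
v -3.89 -3.616 1.781
v -0.632 -3.115 2.702
v -0.575 -4.103 3.817
v -0.712 -1.929 3.758
v -0.656 -2.916 4.872
v 0.496 -3.044 2.708
v 0.552 -4.031 3.822
v 0.415 -1.857 3.763
v 0.472 -2.845 4.878
v -2.086 1.261 2.756
v -1.135 1.41 2.879
v -1.364 1.907 4.047
v -2.314 1.759 3.924
v -1.475 1.99 2.565
v -1.704 2.488 3.733
v -2.173 2.144 2.363
v -2.401 2.641 3.531
v -2.819 1.78 2.391
v -3.048 2.278 3.559
v -3.036 1.113 2.633
v -3.265 1.61 3.801
v -2.696 0.532 2.947
v -2.925 1.03 4.115
v -1.999 0.379 3.149
v -2.227 0.876 4.317
v -1.352 0.742 3.121
v -1.581 1.24 4.289
f 2 1 5
f 2 5 3
f 3 5 6
f 3 6 4
f 5 1 7
f 5 7 6
f 6 7 8
f 6 8 4
f 7 1 9
f 7 9 8
f 8 9 10
f 8 10 4
f 9 1 11
f 9 11 10
f 10 11 12
f 10 12 4
f 11 1 13
f 11 13 12
f 12 13 14
f 12 14 4
f 13 1 15
f 13 15 14
f 14 15 16
f 14 16 4
f 15 1 17
f 15 17 16
f 16 17 18
f 16 18 4
f 17 1 2
f 17 2 18
f 18 2 3
f 18 3 4
f 19 56 35
f 56 30 59
f 35 59 24
f 56 59 35
f 19 35 31
f 35 24 36
f 31 36 20
f 35 36 31
f 19 31 40
f 31 20 41
f 40 41 26
f 31 41 40
f 19 40 52
f 40 26 55
f 52 55 29
f 40 55 52
f 19 52 56
f 52 29 60
f 56 60 30
f 52 60 56
f 20 36 47
f 36 24 50
f 47 50 28
f 36 50 47
f 24 59 37
f 59 30 58
f 37 58 23
f 59 58 37
f 30 60 57
f 60 29 53
f 57 53 21
f 60 53 57
f 29 55 54
f 55 26 42
f 54 42 25
f 55 42 54
f 26 41 46
f 41 20 43
f 46 43 27
f 41 43 46
f 22 48 34
f 48 28 49
f 34 49 23
f 48 49 34
f 22 34 32
f 34 23 33
f 32 33 21
f 34 33 32
f 22 32 39
f 32 21 38
f 39 38 25
f 32 38 39
f 22 39 44
f 39 25 45
f 44 45 27
f 39 45 44
f 22 44 48
f 44 27 51
f 48 51 28
f 44 51 48
f 23 49 37
f 49 28 50
f 37 50 24
f 49 50 37
f 21 33 57
f 33 23 58
f 57 58 30
f 33 58 57
f 25 38 54
f 38 21 53
f 54 53 29
f 38 53 54
f 27 45 46
f 45 25 42
f 46 42 26
f 45 42 46
f 28 51 47
f 51 27 43
f 47 43 20
f 51 43 47
f 62 64 61
f 65 62 61
f 61 64 63
f 63 65 61
f 62 68 64
f 66 62 65
f 66 68 62
f 64 68 63
f 67 65 63
f 63 68 67
f 67 66 65
f 68 66 67
f 70 69 73
f 70 73 71
f 71 73 74
f 71 74 72
f 73 69 75
f 73 75 74
f 74 75 76
f 74 76 72
f 75 69 77
f 75 77 76
f 76 77 78
f 76 78 72
f 77 69 79
f 77 79 78
f 78 79 80
f 78 80 72
f 79 69 81
f 79 81 80
f 80 81 82
f 80 82 72
f 81 69 83
f 81 83 82
f 82 83 84
f 82 84 72
f 83 69 85
f 83 85 84
f 84 85 86
f 84 86 72
f 85 69 70
f 85 70 86
f 86 70 71
f 86 71 72



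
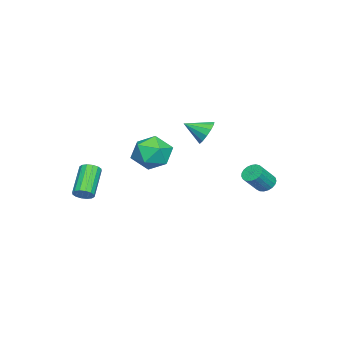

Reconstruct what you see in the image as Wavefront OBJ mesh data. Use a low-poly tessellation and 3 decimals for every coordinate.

v -3.182 3.604 -4.105
v -2.678 3.659 -4.511
v -1.793 3.15 -3.481
v -2.298 3.096 -3.075
v -2.679 3.901 -4.391
v -1.795 3.392 -3.36
v -2.767 4.091 -4.221
v -1.883 3.582 -3.19
v -2.927 4.198 -4.031
v -2.043 3.689 -3
v -3.131 4.202 -3.854
v -2.247 3.693 -2.823
v -3.344 4.102 -3.72
v -2.46 3.593 -2.69
v -3.529 3.917 -3.653
v -2.645 3.408 -2.623
v -3.654 3.678 -3.664
v -2.77 3.169 -2.634
v -3.697 3.425 -3.752
v -2.813 2.916 -2.721
v -3.651 3.204 -3.9
v -2.767 2.695 -2.87
v -3.524 3.052 -4.084
v -2.64 2.543 -3.054
v -3.338 2.996 -4.272
v -2.454 2.487 -3.241
v -3.125 3.045 -4.431
v -2.241 2.536 -3.4
v -2.922 3.19 -4.533
v -2.038 2.681 -3.503
v -2.763 3.407 -4.562
v -1.879 2.898 -3.531
v -1.419 0.871 -0.156
v -0.87 1.29 0.321
v -1.101 -0.291 0.496
v -1.284 1.305 0.55
v -1.741 1.182 0.554
v -2.096 0.96 0.333
v -2.236 0.71 -0.044
v -2.117 0.511 -0.456
v -1.776 0.426 -0.773
v -1.322 0.483 -0.895
v -0.899 0.662 -0.782
v -0.641 0.908 -0.47
v -0.63 1.142 -0.059
v 4.533 -3.694 -2.963
v 4.857 -3.435 -2.558
v 3.411 -3.608 -1.291
v 3.087 -3.866 -1.697
v 4.711 -3.211 -2.695
v 3.264 -3.384 -1.428
v 4.517 -3.117 -2.903
v 3.07 -3.29 -1.637
v 4.327 -3.177 -3.128
v 2.881 -3.35 -1.862
v 4.193 -3.376 -3.309
v 2.746 -3.549 -2.042
v 4.149 -3.66 -3.397
v 2.703 -3.832 -2.13
v 4.209 -3.952 -3.369
v 2.763 -4.125 -2.102
v 4.356 -4.176 -3.232
v 2.909 -4.349 -1.965
v 4.55 -4.27 -3.023
v 3.103 -4.443 -1.757
v 4.739 -4.21 -2.798
v 3.293 -4.383 -1.532
v 4.874 -4.011 -2.618
v 3.427 -4.184 -1.351
v 4.917 -3.728 -2.53
v 3.471 -3.9 -1.263
v 0.606 -1.052 -0.438
v 0.996 -0.543 -1.45
v 2.424 -1.557 0.01
v 2.814 -1.048 -1.002
v 2.39 -0.365 -0.113
v 1.266 -0.053 -0.39
v 2.154 -2.047 -1.05
v 1.03 -1.735 -1.327
v 1.953 -1.158 -1.829
v 2.099 -0.119 -1.25
v 1.321 -1.981 -0.19
v 1.467 -0.942 0.389
f 2 1 5
f 2 5 3
f 3 5 6
f 3 6 4
f 5 1 7
f 5 7 6
f 6 7 8
f 6 8 4
f 7 1 9
f 7 9 8
f 8 9 10
f 8 10 4
f 9 1 11
f 9 11 10
f 10 11 12
f 10 12 4
f 11 1 13
f 11 13 12
f 12 13 14
f 12 14 4
f 13 1 15
f 13 15 14
f 14 15 16
f 14 16 4
f 15 1 17
f 15 17 16
f 16 17 18
f 16 18 4
f 17 1 19
f 17 19 18
f 18 19 20
f 18 20 4
f 19 1 21
f 19 21 20
f 20 21 22
f 20 22 4
f 21 1 23
f 21 23 22
f 22 23 24
f 22 24 4
f 23 1 25
f 23 25 24
f 24 25 26
f 24 26 4
f 25 1 27
f 25 27 26
f 26 27 28
f 26 28 4
f 27 1 29
f 27 29 28
f 28 29 30
f 28 30 4
f 29 1 31
f 29 31 30
f 30 31 32
f 30 32 4
f 31 1 2
f 31 2 32
f 32 2 3
f 32 3 4
f 34 33 36
f 34 36 35
f 36 33 37
f 36 37 35
f 37 33 38
f 37 38 35
f 38 33 39
f 38 39 35
f 39 33 40
f 39 40 35
f 40 33 41
f 40 41 35
f 41 33 42
f 41 42 35
f 42 33 43
f 42 43 35
f 43 33 44
f 43 44 35
f 44 33 45
f 44 45 35
f 45 33 34
f 45 34 35
f 47 46 50
f 47 50 48
f 48 50 51
f 48 51 49
f 50 46 52
f 50 52 51
f 51 52 53
f 51 53 49
f 52 46 54
f 52 54 53
f 53 54 55
f 53 55 49
f 54 46 56
f 54 56 55
f 55 56 57
f 55 57 49
f 56 46 58
f 56 58 57
f 57 58 59
f 57 59 49
f 58 46 60
f 58 60 59
f 59 60 61
f 59 61 49
f 60 46 62
f 60 62 61
f 61 62 63
f 61 63 49
f 62 46 64
f 62 64 63
f 63 64 65
f 63 65 49
f 64 46 66
f 64 66 65
f 65 66 67
f 65 67 49
f 66 46 68
f 66 68 67
f 67 68 69
f 67 69 49
f 68 46 70
f 68 70 69
f 69 70 71
f 69 71 49
f 70 46 47
f 70 47 71
f 71 47 48
f 71 48 49
f 72 83 77
f 72 77 73
f 72 73 79
f 72 79 82
f 72 82 83
f 73 77 81
f 77 83 76
f 83 82 74
f 82 79 78
f 79 73 80
f 75 81 76
f 75 76 74
f 75 74 78
f 75 78 80
f 75 80 81
f 76 81 77
f 74 76 83
f 78 74 82
f 80 78 79
f 81 80 73



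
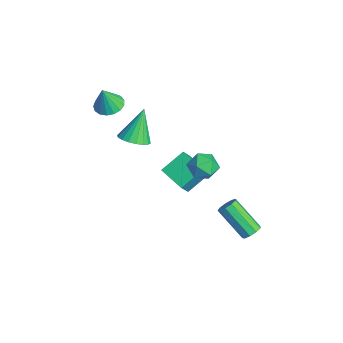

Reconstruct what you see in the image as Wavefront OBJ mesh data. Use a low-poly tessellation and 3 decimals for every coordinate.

v 3.861 3.681 -2.343
v 4.315 3.445 -2.115
v 3.153 2.544 -0.73
v 2.699 2.779 -0.957
v 4.247 3.784 -1.951
v 3.086 2.883 -0.566
v 3.999 4.075 -1.97
v 2.838 3.174 -0.585
v 3.686 4.181 -2.163
v 2.524 3.28 -0.778
v 3.455 4.053 -2.441
v 2.293 3.152 -1.055
v 3.413 3.751 -2.672
v 2.252 2.85 -1.287
v 3.581 3.416 -2.749
v 2.42 2.514 -1.364
v 3.88 3.204 -2.636
v 2.719 2.303 -1.251
v 4.17 3.216 -2.386
v 3.008 2.314 -1.001
v -3.168 -1.502 3.032
v -2.479 -1.096 3.045
v -2.972 -1.878 4.408
v -2.74 -0.837 3.152
v -3.099 -0.731 3.232
v -3.474 -0.801 3.267
v -3.779 -1.032 3.247
v -3.943 -1.371 3.178
v -3.931 -1.74 3.076
v -3.743 -2.054 2.963
v -3.424 -2.242 2.867
v -3.046 -2.261 2.808
v -2.696 -2.105 2.8
v -2.454 -1.812 2.846
v -2.376 -1.448 2.934
v -3.063 1.536 -3.358
v -3.395 2.808 -2.482
v -1.717 2.19 -3.799
v -2.049 3.462 -2.923
v -2.451 0.978 -2.317
v -2.783 2.25 -1.441
v -1.105 1.632 -2.758
v -1.437 2.904 -1.882
v -1.444 -0.723 1.528
v -0.643 -0.477 1.722
v -2.076 0.003 3.212
v -0.784 -0.172 1.538
v -1.055 0.024 1.352
v -1.403 0.072 1.201
v -1.76 -0.038 1.114
v -2.054 -0.283 1.11
v -2.227 -0.615 1.188
v -2.245 -0.969 1.333
v -2.105 -1.273 1.517
v -1.833 -1.469 1.703
v -1.485 -1.517 1.854
v -1.129 -1.408 1.941
v -0.835 -1.162 1.945
v -0.661 -0.83 1.867
v -0.538 3.1 -0.364
v -0.029 2.834 -1.063
v -1.731 2.586 -1.037
v -1.222 2.32 -1.736
v -1.149 1.901 -0.938
v -0.412 2.219 -0.522
v -1.348 3.201 -1.578
v -0.611 3.519 -1.162
v -0.53 2.897 -1.813
v -0.407 2.093 -1.418
v -1.353 3.327 -0.682
v -1.23 2.523 -0.287
f 2 1 5
f 2 5 3
f 3 5 6
f 3 6 4
f 5 1 7
f 5 7 6
f 6 7 8
f 6 8 4
f 7 1 9
f 7 9 8
f 8 9 10
f 8 10 4
f 9 1 11
f 9 11 10
f 10 11 12
f 10 12 4
f 11 1 13
f 11 13 12
f 12 13 14
f 12 14 4
f 13 1 15
f 13 15 14
f 14 15 16
f 14 16 4
f 15 1 17
f 15 17 16
f 16 17 18
f 16 18 4
f 17 1 19
f 17 19 18
f 18 19 20
f 18 20 4
f 19 1 2
f 19 2 20
f 20 2 3
f 20 3 4
f 22 21 24
f 22 24 23
f 24 21 25
f 24 25 23
f 25 21 26
f 25 26 23
f 26 21 27
f 26 27 23
f 27 21 28
f 27 28 23
f 28 21 29
f 28 29 23
f 29 21 30
f 29 30 23
f 30 21 31
f 30 31 23
f 31 21 32
f 31 32 23
f 32 21 33
f 32 33 23
f 33 21 34
f 33 34 23
f 34 21 35
f 34 35 23
f 35 21 22
f 35 22 23
f 37 39 36
f 40 37 36
f 36 39 38
f 38 40 36
f 37 43 39
f 41 37 40
f 41 43 37
f 39 43 38
f 42 40 38
f 38 43 42
f 42 41 40
f 43 41 42
f 45 44 47
f 45 47 46
f 47 44 48
f 47 48 46
f 48 44 49
f 48 49 46
f 49 44 50
f 49 50 46
f 50 44 51
f 50 51 46
f 51 44 52
f 51 52 46
f 52 44 53
f 52 53 46
f 53 44 54
f 53 54 46
f 54 44 55
f 54 55 46
f 55 44 56
f 55 56 46
f 56 44 57
f 56 57 46
f 57 44 58
f 57 58 46
f 58 44 59
f 58 59 46
f 59 44 45
f 59 45 46
f 60 71 65
f 60 65 61
f 60 61 67
f 60 67 70
f 60 70 71
f 61 65 69
f 65 71 64
f 71 70 62
f 70 67 66
f 67 61 68
f 63 69 64
f 63 64 62
f 63 62 66
f 63 66 68
f 63 68 69
f 64 69 65
f 62 64 71
f 66 62 70
f 68 66 67
f 69 68 61



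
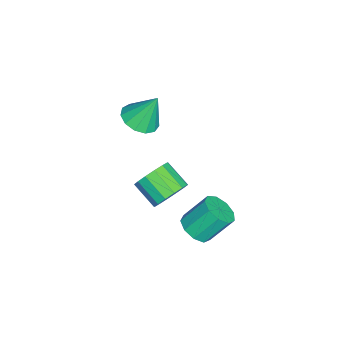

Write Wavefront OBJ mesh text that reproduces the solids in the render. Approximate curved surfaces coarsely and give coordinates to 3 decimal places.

v 2.722 2.73 -0.93
v 3.284 2.379 -0.483
v 2.921 3.299 0.697
v 2.358 3.65 0.25
v 3.497 2.806 -0.751
v 3.134 3.726 0.43
v 3.348 3.197 -1.102
v 2.984 4.118 0.078
v 2.905 3.37 -1.373
v 2.542 4.291 -0.193
v 2.376 3.244 -1.437
v 2.013 4.164 -0.257
v 2.009 2.876 -1.264
v 1.646 3.797 -0.083
v 1.976 2.441 -0.934
v 1.613 3.361 0.246
v 2.291 2.14 -0.603
v 1.928 3.061 0.577
v 2.808 2.116 -0.425
v 2.445 3.036 0.755
v 0.899 1.321 -0.935
v 1.692 0.937 -0.749
v 1.053 -0.045 -0.058
v 0.261 0.339 -0.245
v 1.615 1.234 -0.397
v 0.977 0.252 0.293
v 1.347 1.554 -0.19
v 0.709 0.571 0.5
v 0.959 1.811 -0.183
v 0.321 0.829 0.508
v 0.555 1.937 -0.377
v -0.083 0.955 0.314
v 0.243 1.899 -0.721
v -0.395 0.916 -0.03
v 0.107 1.705 -1.122
v -0.532 0.723 -0.431
v 0.183 1.408 -1.473
v -0.455 0.426 -0.783
v 0.451 1.089 -1.68
v -0.187 0.106 -0.99
v 0.839 0.831 -1.688
v 0.201 -0.151 -0.997
v 1.243 0.705 -1.494
v 0.605 -0.277 -0.803
v 1.555 0.744 -1.15
v 0.917 -0.239 -0.459
v -2.571 -0.786 0.528
v -2.132 -0.043 0.181
v -2.669 -0.014 2.052
v -2.644 0.04 0.106
v -3.132 -0.14 0.165
v -3.443 -0.524 0.34
v -3.476 -0.992 0.574
v -3.222 -1.394 0.794
v -2.761 -1.603 0.93
v -2.24 -1.552 0.938
v -1.823 -1.258 0.816
v -1.644 -0.814 0.603
v -1.759 -0.361 0.366
f 2 1 5
f 2 5 3
f 3 5 6
f 3 6 4
f 5 1 7
f 5 7 6
f 6 7 8
f 6 8 4
f 7 1 9
f 7 9 8
f 8 9 10
f 8 10 4
f 9 1 11
f 9 11 10
f 10 11 12
f 10 12 4
f 11 1 13
f 11 13 12
f 12 13 14
f 12 14 4
f 13 1 15
f 13 15 14
f 14 15 16
f 14 16 4
f 15 1 17
f 15 17 16
f 16 17 18
f 16 18 4
f 17 1 19
f 17 19 18
f 18 19 20
f 18 20 4
f 19 1 2
f 19 2 20
f 20 2 3
f 20 3 4
f 22 21 25
f 22 25 23
f 23 25 26
f 23 26 24
f 25 21 27
f 25 27 26
f 26 27 28
f 26 28 24
f 27 21 29
f 27 29 28
f 28 29 30
f 28 30 24
f 29 21 31
f 29 31 30
f 30 31 32
f 30 32 24
f 31 21 33
f 31 33 32
f 32 33 34
f 32 34 24
f 33 21 35
f 33 35 34
f 34 35 36
f 34 36 24
f 35 21 37
f 35 37 36
f 36 37 38
f 36 38 24
f 37 21 39
f 37 39 38
f 38 39 40
f 38 40 24
f 39 21 41
f 39 41 40
f 40 41 42
f 40 42 24
f 41 21 43
f 41 43 42
f 42 43 44
f 42 44 24
f 43 21 45
f 43 45 44
f 44 45 46
f 44 46 24
f 45 21 22
f 45 22 46
f 46 22 23
f 46 23 24
f 48 47 50
f 48 50 49
f 50 47 51
f 50 51 49
f 51 47 52
f 51 52 49
f 52 47 53
f 52 53 49
f 53 47 54
f 53 54 49
f 54 47 55
f 54 55 49
f 55 47 56
f 55 56 49
f 56 47 57
f 56 57 49
f 57 47 58
f 57 58 49
f 58 47 59
f 58 59 49
f 59 47 48
f 59 48 49



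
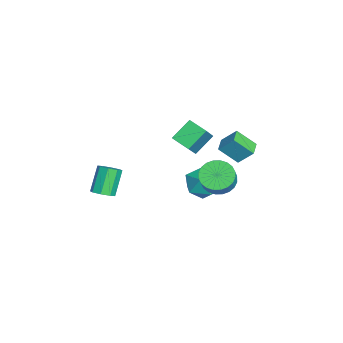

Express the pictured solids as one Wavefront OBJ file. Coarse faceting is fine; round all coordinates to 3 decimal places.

v 3.326 -2.677 2.339
v 3.812 -2.741 2.701
v 2.961 -2.406 3.903
v 2.474 -2.343 3.541
v 3.762 -2.304 2.545
v 2.911 -1.97 3.746
v 3.456 -2.086 2.267
v 2.605 -1.751 3.469
v 3.074 -2.214 2.032
v 2.223 -1.88 3.234
v 2.839 -2.614 1.977
v 1.988 -2.279 3.179
v 2.889 -3.05 2.134
v 2.038 -2.716 3.335
v 3.195 -3.269 2.411
v 2.344 -2.934 3.613
v 3.577 -3.14 2.646
v 2.726 -2.806 3.848
v 0.669 2.888 1.212
v 1.249 2.382 0.726
v 1.831 2.266 1.543
v 1.251 2.772 2.028
v 1.382 2.708 0.677
v 1.965 2.592 1.493
v 1.407 3.06 0.709
v 1.99 2.944 1.526
v 1.32 3.387 0.818
v 1.903 3.271 1.634
v 1.133 3.637 0.986
v 1.716 3.521 1.803
v 0.876 3.774 1.189
v 1.459 3.658 2.006
v 0.587 3.775 1.396
v 1.17 3.659 2.213
v 0.311 3.642 1.574
v 0.893 3.526 2.391
v 0.089 3.394 1.697
v 0.671 3.278 2.514
v -0.045 3.068 1.747
v 0.538 2.952 2.563
v -0.07 2.716 1.714
v 0.513 2.6 2.531
v 0.017 2.389 1.606
v 0.6 2.273 2.422
v 0.204 2.139 1.437
v 0.787 2.023 2.254
v 0.461 2.002 1.234
v 1.044 1.886 2.051
v 0.75 2.001 1.027
v 1.333 1.885 1.844
v 1.027 2.134 0.849
v 1.609 2.018 1.666
v -0.671 3.068 -0.675
v 0.191 2.509 -0.33
v -1.731 1.831 -0.03
v -0.869 1.272 0.315
v -1.128 2.213 0.785
v -0.473 2.978 0.386
v -1.067 1.362 -0.746
v -0.412 2.127 -1.145
v -0.054 1.455 -0.374
v -0.092 1.981 0.572
v -1.448 2.359 -0.932
v -1.486 2.885 0.014
v -3.784 0.961 0.519
v -2.633 0.589 1.796
v -4.463 1.853 1.391
v -3.312 1.48 2.668
v -3.128 1.8 0.172
v -1.977 1.427 1.449
v -3.807 2.691 1.044
v -2.656 2.319 2.321
v -3.146 3.089 1.24
v -2.94 3.858 2.112
v -3.001 4.094 0.32
v -2.795 4.863 1.192
v -2.285 2.917 1.188
v -2.079 3.686 2.06
v -2.14 3.922 0.268
v -1.934 4.691 1.14
f 2 1 5
f 2 5 3
f 3 5 6
f 3 6 4
f 5 1 7
f 5 7 6
f 6 7 8
f 6 8 4
f 7 1 9
f 7 9 8
f 8 9 10
f 8 10 4
f 9 1 11
f 9 11 10
f 10 11 12
f 10 12 4
f 11 1 13
f 11 13 12
f 12 13 14
f 12 14 4
f 13 1 15
f 13 15 14
f 14 15 16
f 14 16 4
f 15 1 17
f 15 17 16
f 16 17 18
f 16 18 4
f 17 1 2
f 17 2 18
f 18 2 3
f 18 3 4
f 20 19 23
f 20 23 21
f 21 23 24
f 21 24 22
f 23 19 25
f 23 25 24
f 24 25 26
f 24 26 22
f 25 19 27
f 25 27 26
f 26 27 28
f 26 28 22
f 27 19 29
f 27 29 28
f 28 29 30
f 28 30 22
f 29 19 31
f 29 31 30
f 30 31 32
f 30 32 22
f 31 19 33
f 31 33 32
f 32 33 34
f 32 34 22
f 33 19 35
f 33 35 34
f 34 35 36
f 34 36 22
f 35 19 37
f 35 37 36
f 36 37 38
f 36 38 22
f 37 19 39
f 37 39 38
f 38 39 40
f 38 40 22
f 39 19 41
f 39 41 40
f 40 41 42
f 40 42 22
f 41 19 43
f 41 43 42
f 42 43 44
f 42 44 22
f 43 19 45
f 43 45 44
f 44 45 46
f 44 46 22
f 45 19 47
f 45 47 46
f 46 47 48
f 46 48 22
f 47 19 49
f 47 49 48
f 48 49 50
f 48 50 22
f 49 19 51
f 49 51 50
f 50 51 52
f 50 52 22
f 51 19 20
f 51 20 52
f 52 20 21
f 52 21 22
f 53 64 58
f 53 58 54
f 53 54 60
f 53 60 63
f 53 63 64
f 54 58 62
f 58 64 57
f 64 63 55
f 63 60 59
f 60 54 61
f 56 62 57
f 56 57 55
f 56 55 59
f 56 59 61
f 56 61 62
f 57 62 58
f 55 57 64
f 59 55 63
f 61 59 60
f 62 61 54
f 66 68 65
f 69 66 65
f 65 68 67
f 67 69 65
f 66 72 68
f 70 66 69
f 70 72 66
f 68 72 67
f 71 69 67
f 67 72 71
f 71 70 69
f 72 70 71
f 74 76 73
f 77 74 73
f 73 76 75
f 75 77 73
f 74 80 76
f 78 74 77
f 78 80 74
f 76 80 75
f 79 77 75
f 75 80 79
f 79 78 77
f 80 78 79



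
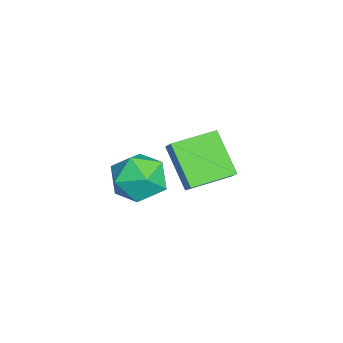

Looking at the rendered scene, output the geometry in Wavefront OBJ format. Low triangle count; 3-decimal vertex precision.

v -0.046 0.372 -2.427
v -1.248 -0.423 -1.012
v -0.884 1.966 -2.244
v -2.086 1.171 -0.828
v 0.546 0.609 -1.792
v -0.656 -0.186 -0.376
v -0.292 2.203 -1.608
v -1.494 1.408 -0.193
v 3.165 -0.049 0.243
v 3.739 -0.985 -0.004
v 1.841 -1.055 0.984
v 2.415 -1.991 0.737
v 2.799 -1.287 1.526
v 3.617 -0.665 1.068
v 1.963 -1.375 -0.088
v 2.781 -0.753 -0.546
v 2.996 -1.804 -0.208
v 3.513 -1.75 0.789
v 2.067 -0.29 0.191
v 2.584 -0.236 1.188
f 2 4 1
f 5 2 1
f 1 4 3
f 3 5 1
f 2 8 4
f 6 2 5
f 6 8 2
f 4 8 3
f 7 5 3
f 3 8 7
f 7 6 5
f 8 6 7
f 9 20 14
f 9 14 10
f 9 10 16
f 9 16 19
f 9 19 20
f 10 14 18
f 14 20 13
f 20 19 11
f 19 16 15
f 16 10 17
f 12 18 13
f 12 13 11
f 12 11 15
f 12 15 17
f 12 17 18
f 13 18 14
f 11 13 20
f 15 11 19
f 17 15 16
f 18 17 10



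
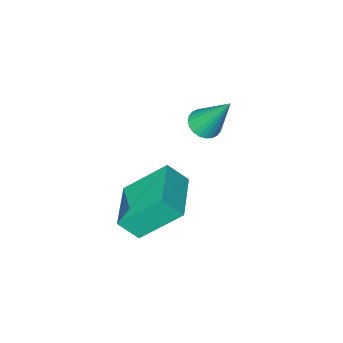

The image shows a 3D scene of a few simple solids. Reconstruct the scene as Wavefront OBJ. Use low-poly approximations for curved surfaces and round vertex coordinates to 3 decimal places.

v -0.924 -1.395 2.212
v -0.364 -1.634 2.466
v -1.336 -0.425 4.028
v -0.283 -1.412 2.366
v -0.299 -1.186 2.242
v -0.41 -0.993 2.114
v -0.6 -0.861 2
v -0.839 -0.81 1.919
v -1.091 -0.848 1.882
v -1.317 -0.969 1.895
v -1.484 -1.156 1.957
v -1.566 -1.378 2.057
v -1.55 -1.603 2.181
v -1.438 -1.797 2.31
v -1.249 -1.929 2.423
v -1.01 -1.98 2.505
v -0.758 -1.942 2.541
v -0.531 -1.82 2.528
v 2.448 -0.039 0.738
v 1.222 0.844 2.211
v 3.62 1.455 0.819
v 2.394 2.337 2.292
v 3.006 -0.517 1.488
v 1.78 0.365 2.961
v 4.178 0.976 1.569
v 2.952 1.859 3.042
f 2 1 4
f 2 4 3
f 4 1 5
f 4 5 3
f 5 1 6
f 5 6 3
f 6 1 7
f 6 7 3
f 7 1 8
f 7 8 3
f 8 1 9
f 8 9 3
f 9 1 10
f 9 10 3
f 10 1 11
f 10 11 3
f 11 1 12
f 11 12 3
f 12 1 13
f 12 13 3
f 13 1 14
f 13 14 3
f 14 1 15
f 14 15 3
f 15 1 16
f 15 16 3
f 16 1 17
f 16 17 3
f 17 1 18
f 17 18 3
f 18 1 2
f 18 2 3
f 20 22 19
f 23 20 19
f 19 22 21
f 21 23 19
f 20 26 22
f 24 20 23
f 24 26 20
f 22 26 21
f 25 23 21
f 21 26 25
f 25 24 23
f 26 24 25



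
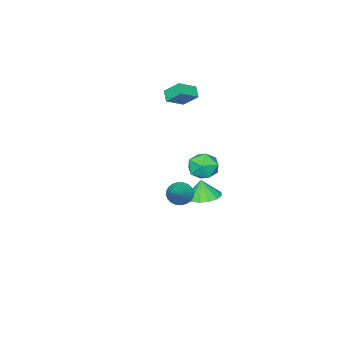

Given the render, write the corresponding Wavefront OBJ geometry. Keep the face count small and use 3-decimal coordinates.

v 2.742 3.087 1.006
v 3.166 2.5 0.855
v 4.258 3.913 2.054
v 3.227 2.672 0.631
v 3.214 2.907 0.465
v 3.129 3.17 0.381
v 2.985 3.42 0.391
v 2.804 3.619 0.496
v 2.614 3.738 0.678
v 2.443 3.757 0.91
v 2.318 3.674 1.156
v 2.257 3.502 1.38
v 2.27 3.266 1.547
v 2.355 3.003 1.631
v 2.499 2.753 1.62
v 2.68 2.554 1.516
v 2.87 2.436 1.334
v 3.041 2.417 1.102
v -2.258 0.971 0.719
v -1.946 1.398 -0.129
v -0.774 0.382 0.969
v -0.462 0.809 0.121
v -0.705 1.377 0.906
v -1.622 1.741 0.752
v -1.098 0.039 0.088
v -2.015 0.403 -0.066
v -1.229 0.822 -0.518
v -0.986 1.648 -0.013
v -1.734 0.132 0.853
v -1.491 0.958 1.358
v -4.525 -3.805 3.029
v -3.409 -4.07 3.619
v -4.755 -2.868 3.886
v -3.639 -3.133 4.476
v -4.141 -3.267 2.544
v -3.025 -3.532 3.134
v -4.371 -2.33 3.401
v -3.255 -2.595 3.991
v -3.192 -0.784 -3.462
v -2.664 -1.667 -3.614
v -3.168 -0.976 -2.258
v -2.287 -1.287 -3.56
v -2.152 -0.772 -3.481
v -2.296 -0.26 -3.396
v -2.68 0.112 -3.33
v -3.201 0.243 -3.298
v -3.72 0.099 -3.311
v -4.097 -0.281 -3.364
v -4.232 -0.796 -3.444
v -4.088 -1.308 -3.528
v -3.704 -1.68 -3.595
v -3.183 -1.811 -3.626
f 2 1 4
f 2 4 3
f 4 1 5
f 4 5 3
f 5 1 6
f 5 6 3
f 6 1 7
f 6 7 3
f 7 1 8
f 7 8 3
f 8 1 9
f 8 9 3
f 9 1 10
f 9 10 3
f 10 1 11
f 10 11 3
f 11 1 12
f 11 12 3
f 12 1 13
f 12 13 3
f 13 1 14
f 13 14 3
f 14 1 15
f 14 15 3
f 15 1 16
f 15 16 3
f 16 1 17
f 16 17 3
f 17 1 18
f 17 18 3
f 18 1 2
f 18 2 3
f 19 30 24
f 19 24 20
f 19 20 26
f 19 26 29
f 19 29 30
f 20 24 28
f 24 30 23
f 30 29 21
f 29 26 25
f 26 20 27
f 22 28 23
f 22 23 21
f 22 21 25
f 22 25 27
f 22 27 28
f 23 28 24
f 21 23 30
f 25 21 29
f 27 25 26
f 28 27 20
f 32 34 31
f 35 32 31
f 31 34 33
f 33 35 31
f 32 38 34
f 36 32 35
f 36 38 32
f 34 38 33
f 37 35 33
f 33 38 37
f 37 36 35
f 38 36 37
f 40 39 42
f 40 42 41
f 42 39 43
f 42 43 41
f 43 39 44
f 43 44 41
f 44 39 45
f 44 45 41
f 45 39 46
f 45 46 41
f 46 39 47
f 46 47 41
f 47 39 48
f 47 48 41
f 48 39 49
f 48 49 41
f 49 39 50
f 49 50 41
f 50 39 51
f 50 51 41
f 51 39 52
f 51 52 41
f 52 39 40
f 52 40 41

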